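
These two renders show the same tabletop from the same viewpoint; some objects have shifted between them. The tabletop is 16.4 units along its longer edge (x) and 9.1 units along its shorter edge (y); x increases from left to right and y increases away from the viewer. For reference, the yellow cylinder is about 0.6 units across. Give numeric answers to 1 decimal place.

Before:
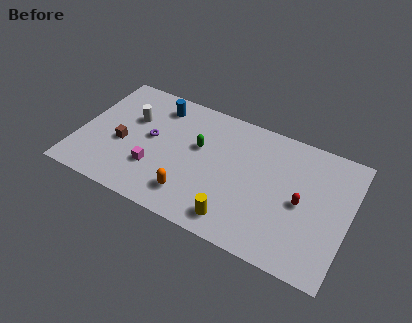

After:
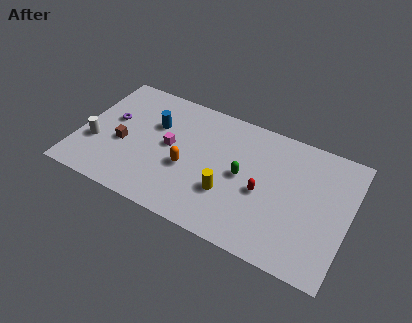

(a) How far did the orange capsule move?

1.9

From (7.2, 1.9) to (6.7, 3.7), the orange capsule covered √(0.5² + 1.8²) ≈ 1.9 units.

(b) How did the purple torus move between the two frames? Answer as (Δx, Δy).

(-2.5, 0.4)

From the two frames, the purple torus sits at roughly (4.3, 4.9) before and (1.8, 5.3) after.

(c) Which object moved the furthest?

the white cylinder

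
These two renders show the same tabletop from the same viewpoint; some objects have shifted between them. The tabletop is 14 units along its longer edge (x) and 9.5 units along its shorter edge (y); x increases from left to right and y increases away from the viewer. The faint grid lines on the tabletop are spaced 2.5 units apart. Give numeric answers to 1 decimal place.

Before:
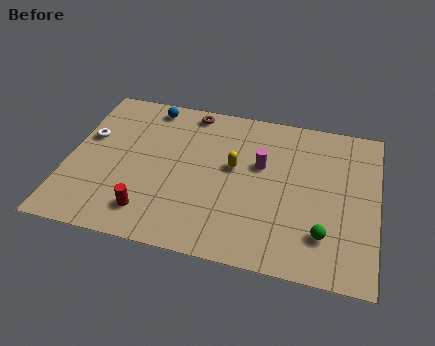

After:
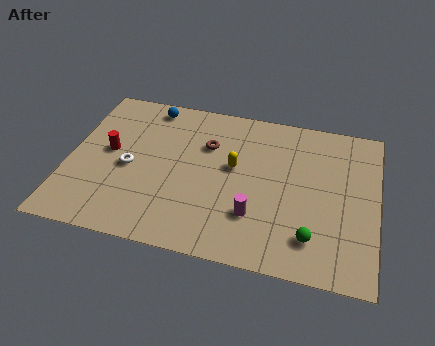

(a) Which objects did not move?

the yellow capsule and the blue sphere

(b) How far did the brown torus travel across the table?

2.2

The brown torus was near (5.3, 8.5) before and (6.2, 6.5) after, so it travelled √(0.9² + 2.0²) ≈ 2.2 units.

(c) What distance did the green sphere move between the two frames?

0.6

The green sphere was near (11.7, 2.3) before and (11.2, 2.0) after, so it travelled √(0.5² + 0.3²) ≈ 0.6 units.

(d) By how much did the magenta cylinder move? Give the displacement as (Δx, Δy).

(-0.1, -3.1)

The magenta cylinder started near (8.7, 5.8) and ended near (8.6, 2.7).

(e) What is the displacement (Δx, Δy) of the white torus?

(2.0, -1.5)

From the two frames, the white torus sits at roughly (0.8, 5.8) before and (2.8, 4.3) after.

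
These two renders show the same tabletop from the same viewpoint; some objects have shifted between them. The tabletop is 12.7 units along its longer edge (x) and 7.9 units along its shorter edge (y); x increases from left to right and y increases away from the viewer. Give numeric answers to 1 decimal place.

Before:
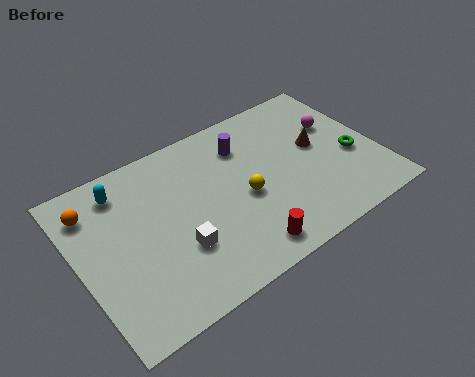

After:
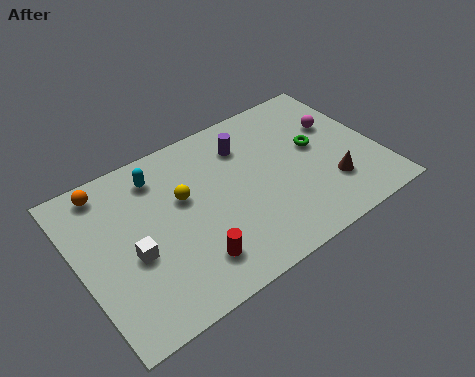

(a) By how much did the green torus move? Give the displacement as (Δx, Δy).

(-1.4, 1.2)

From the two frames, the green torus sits at roughly (11.6, 3.2) before and (10.2, 4.4) after.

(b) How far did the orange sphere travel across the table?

1.0

The orange sphere moved from about (0.9, 6.2) to (1.6, 6.9), a distance of √(0.7² + 0.7²) ≈ 1.0.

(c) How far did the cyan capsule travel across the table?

1.5

The cyan capsule moved from about (2.2, 6.5) to (3.7, 6.4), a distance of √(1.5² + 0.1²) ≈ 1.5.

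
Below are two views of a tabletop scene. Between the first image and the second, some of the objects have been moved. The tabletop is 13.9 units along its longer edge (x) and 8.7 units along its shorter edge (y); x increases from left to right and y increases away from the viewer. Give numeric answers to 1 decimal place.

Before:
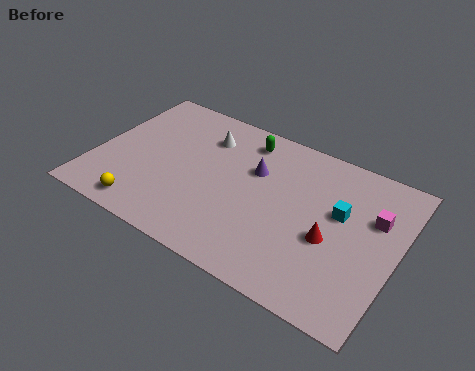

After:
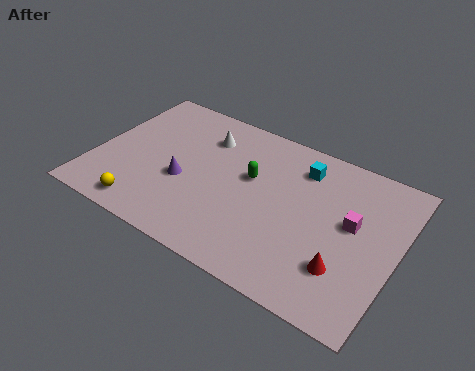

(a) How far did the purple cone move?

3.7

The purple cone was near (7.2, 5.7) before and (4.2, 3.5) after, so it travelled √(3.0² + 2.2²) ≈ 3.7 units.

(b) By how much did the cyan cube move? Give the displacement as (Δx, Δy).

(-2.0, 1.7)

The cyan cube started near (11.2, 5.2) and ended near (9.2, 6.9).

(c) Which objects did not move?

the white cone and the yellow sphere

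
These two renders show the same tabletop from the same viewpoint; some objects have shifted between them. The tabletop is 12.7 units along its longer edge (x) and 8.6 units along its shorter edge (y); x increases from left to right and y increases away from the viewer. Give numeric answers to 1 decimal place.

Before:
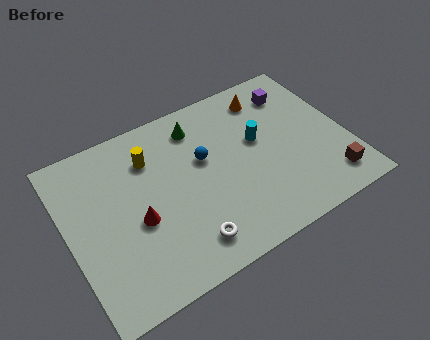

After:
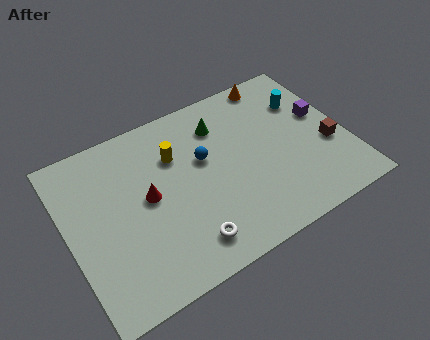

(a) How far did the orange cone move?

0.9

The orange cone moved from about (9.6, 7.1) to (10.1, 7.8), a distance of √(0.5² + 0.7²) ≈ 0.9.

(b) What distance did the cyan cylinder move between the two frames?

2.6

The cyan cylinder was near (8.8, 5.0) before and (11.2, 6.1) after, so it travelled √(2.4² + 1.1²) ≈ 2.6 units.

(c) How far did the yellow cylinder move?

1.2

The yellow cylinder moved from about (4.0, 6.4) to (5.1, 6.0), a distance of √(1.1² + 0.4²) ≈ 1.2.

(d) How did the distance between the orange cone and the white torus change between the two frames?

+0.9

The distance was about 7.3 in the first image and 8.2 in the second, so they moved 0.9 units further apart.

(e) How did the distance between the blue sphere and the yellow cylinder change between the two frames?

-1.2

The distance was about 2.6 in the first image and 1.4 in the second, so they moved 1.2 units closer together.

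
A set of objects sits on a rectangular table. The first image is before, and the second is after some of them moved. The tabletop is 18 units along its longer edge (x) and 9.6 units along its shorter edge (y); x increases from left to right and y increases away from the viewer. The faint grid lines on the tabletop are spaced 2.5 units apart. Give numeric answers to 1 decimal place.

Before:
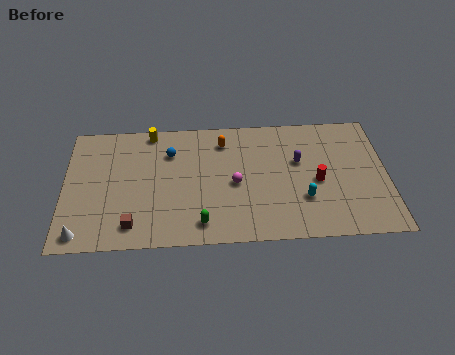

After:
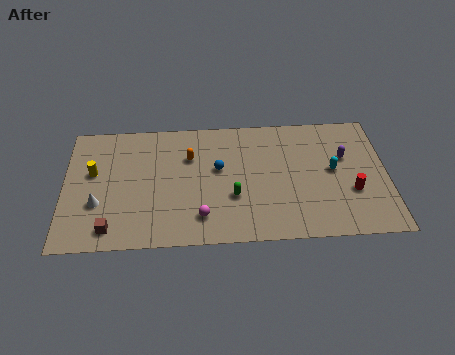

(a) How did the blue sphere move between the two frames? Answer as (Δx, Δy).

(2.7, -1.4)

From the two frames, the blue sphere sits at roughly (5.9, 7.0) before and (8.6, 5.6) after.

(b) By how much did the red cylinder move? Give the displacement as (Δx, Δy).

(1.9, -0.9)

The red cylinder was at about (14.1, 4.3) and moved to about (16.0, 3.4).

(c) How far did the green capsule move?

2.6

From (7.6, 1.5) to (9.4, 3.4), the green capsule covered √(1.8² + 1.9²) ≈ 2.6 units.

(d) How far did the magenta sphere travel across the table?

3.1

The magenta sphere was near (9.5, 4.4) before and (7.6, 2.0) after, so it travelled √(1.9² + 2.4²) ≈ 3.1 units.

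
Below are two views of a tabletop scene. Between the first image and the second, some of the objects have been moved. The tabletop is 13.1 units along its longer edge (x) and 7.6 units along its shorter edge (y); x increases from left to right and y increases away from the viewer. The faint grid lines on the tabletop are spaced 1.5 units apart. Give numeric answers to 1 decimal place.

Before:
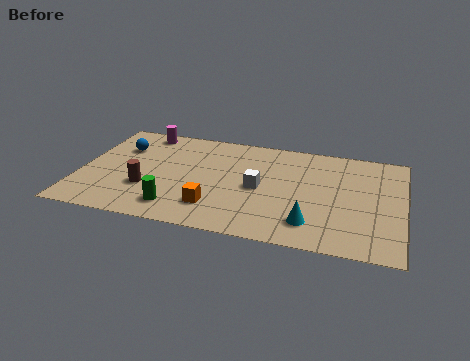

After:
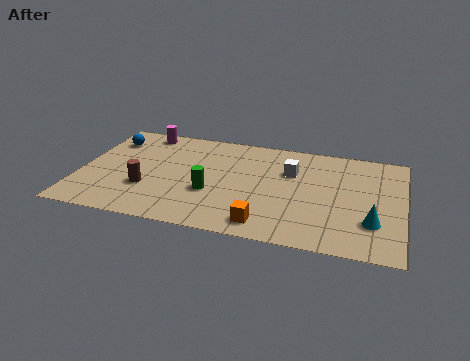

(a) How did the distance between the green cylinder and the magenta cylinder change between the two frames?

-0.6

Before: roughly 5.6 units apart; after: 5.0. That's 0.6 units closer together.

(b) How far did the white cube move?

1.9

The white cube moved from about (7.3, 3.6) to (8.5, 5.1), a distance of √(1.2² + 1.5²) ≈ 1.9.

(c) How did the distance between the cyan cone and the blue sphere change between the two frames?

+2.7

The distance was about 8.8 in the first image and 11.5 in the second, so they moved 2.7 units further apart.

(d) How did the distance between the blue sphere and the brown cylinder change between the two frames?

+0.7

Before: roughly 3.1 units apart; after: 3.8. That's 0.7 units further apart.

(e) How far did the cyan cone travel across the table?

2.5

The cyan cone was near (9.5, 1.6) before and (11.9, 2.2) after, so it travelled √(2.4² + 0.6²) ≈ 2.5 units.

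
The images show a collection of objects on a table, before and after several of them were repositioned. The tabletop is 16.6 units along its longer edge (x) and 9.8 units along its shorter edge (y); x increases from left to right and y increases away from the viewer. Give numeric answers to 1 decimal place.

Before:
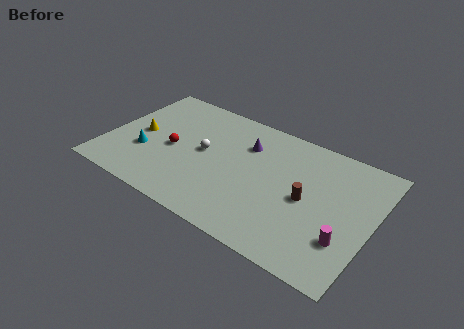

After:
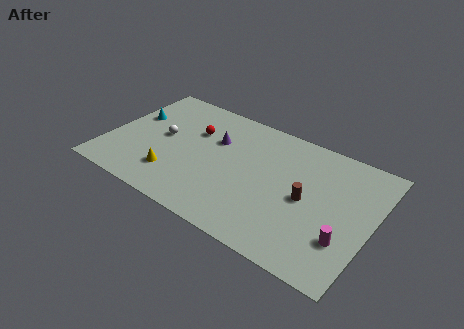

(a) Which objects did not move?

the brown cylinder and the magenta cylinder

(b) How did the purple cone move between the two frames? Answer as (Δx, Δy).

(-1.9, -0.6)

From the two frames, the purple cone sits at roughly (8.4, 7.1) before and (6.5, 6.5) after.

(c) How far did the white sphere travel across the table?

2.7

The white sphere was near (6.0, 5.2) before and (3.3, 5.2) after, so it travelled √(2.7² + 0.0²) ≈ 2.7 units.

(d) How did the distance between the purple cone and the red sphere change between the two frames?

-3.6

The distance was about 5.0 in the first image and 1.4 in the second, so they moved 3.6 units closer together.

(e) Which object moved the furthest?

the yellow cone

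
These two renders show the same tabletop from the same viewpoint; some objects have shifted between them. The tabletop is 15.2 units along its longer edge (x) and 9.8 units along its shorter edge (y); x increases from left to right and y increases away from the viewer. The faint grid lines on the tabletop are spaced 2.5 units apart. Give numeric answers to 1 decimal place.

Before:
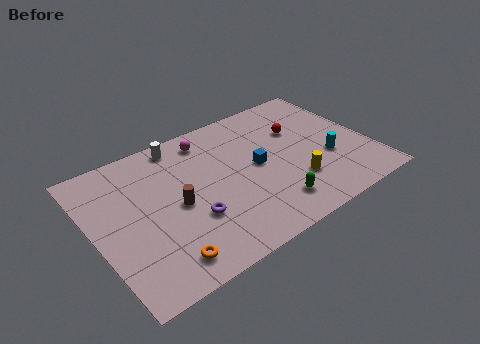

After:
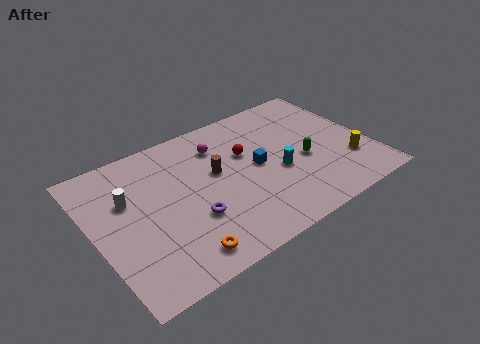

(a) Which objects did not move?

the purple torus and the blue cube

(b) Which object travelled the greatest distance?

the white cylinder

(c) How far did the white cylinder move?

4.1

From (5.3, 8.7) to (2.0, 6.3), the white cylinder covered √(3.3² + 2.4²) ≈ 4.1 units.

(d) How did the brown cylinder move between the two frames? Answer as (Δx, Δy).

(2.4, 1.1)

The brown cylinder was at about (4.4, 4.6) and moved to about (6.8, 5.7).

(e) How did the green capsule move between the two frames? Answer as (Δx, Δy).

(2.3, 2.2)

The green capsule started near (9.2, 1.9) and ended near (11.5, 4.1).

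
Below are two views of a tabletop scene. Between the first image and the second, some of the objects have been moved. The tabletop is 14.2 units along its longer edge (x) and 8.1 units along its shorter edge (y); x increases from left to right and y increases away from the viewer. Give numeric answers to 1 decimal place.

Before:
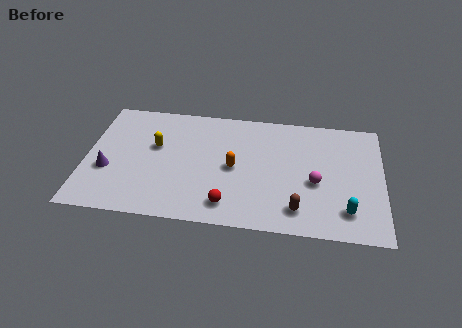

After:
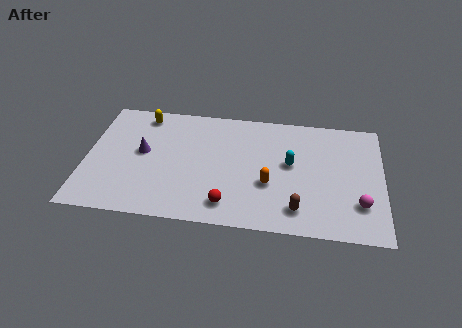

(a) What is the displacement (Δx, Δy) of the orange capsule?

(1.7, -0.9)

The orange capsule was at about (7.1, 3.9) and moved to about (8.8, 3.0).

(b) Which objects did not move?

the brown capsule and the red sphere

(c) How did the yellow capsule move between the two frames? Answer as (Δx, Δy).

(-0.7, 2.1)

The yellow capsule was at about (3.3, 4.9) and moved to about (2.6, 7.0).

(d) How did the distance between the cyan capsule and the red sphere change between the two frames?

-1.4

The distance was about 5.6 in the first image and 4.2 in the second, so they moved 1.4 units closer together.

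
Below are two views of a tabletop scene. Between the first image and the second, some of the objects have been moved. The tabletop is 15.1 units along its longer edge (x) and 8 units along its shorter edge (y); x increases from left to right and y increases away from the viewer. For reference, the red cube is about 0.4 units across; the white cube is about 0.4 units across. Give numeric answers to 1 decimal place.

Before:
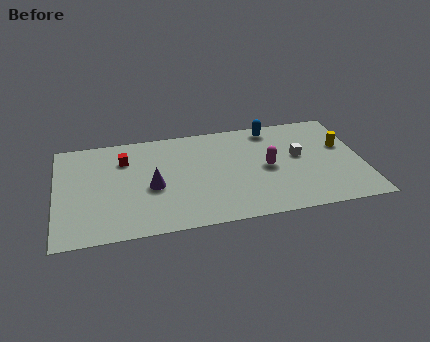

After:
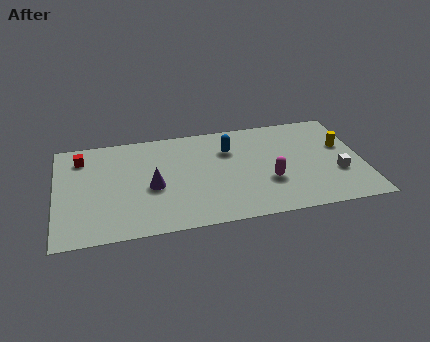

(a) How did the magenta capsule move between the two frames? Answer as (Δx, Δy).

(0.0, -1.1)

The magenta capsule was at about (10.4, 3.9) and moved to about (10.4, 2.8).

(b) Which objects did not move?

the yellow cylinder and the purple cone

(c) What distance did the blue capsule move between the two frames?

2.6

From (10.8, 7.0) to (8.6, 5.7), the blue capsule covered √(2.2² + 1.3²) ≈ 2.6 units.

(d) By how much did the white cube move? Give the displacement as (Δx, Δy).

(1.8, -1.7)

The white cube started near (12.0, 4.5) and ended near (13.8, 2.8).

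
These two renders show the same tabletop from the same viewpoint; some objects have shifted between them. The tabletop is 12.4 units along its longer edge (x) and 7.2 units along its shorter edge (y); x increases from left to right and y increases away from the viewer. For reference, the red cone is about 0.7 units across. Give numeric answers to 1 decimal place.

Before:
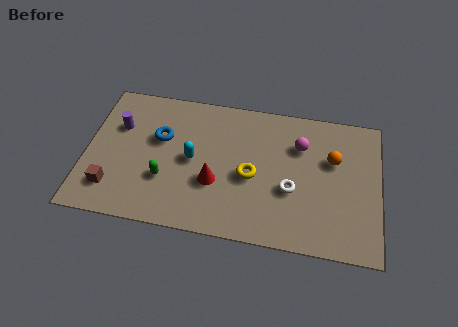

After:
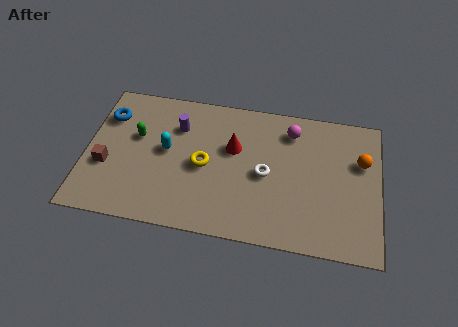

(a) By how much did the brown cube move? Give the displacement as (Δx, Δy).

(-0.3, 1.1)

The brown cube started near (1.2, 1.6) and ended near (0.9, 2.7).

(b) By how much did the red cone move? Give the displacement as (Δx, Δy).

(0.7, 1.9)

The red cone was at about (5.5, 2.6) and moved to about (6.2, 4.5).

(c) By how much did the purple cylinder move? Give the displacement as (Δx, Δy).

(2.5, 0.4)

The purple cylinder started near (1.3, 4.8) and ended near (3.8, 5.2).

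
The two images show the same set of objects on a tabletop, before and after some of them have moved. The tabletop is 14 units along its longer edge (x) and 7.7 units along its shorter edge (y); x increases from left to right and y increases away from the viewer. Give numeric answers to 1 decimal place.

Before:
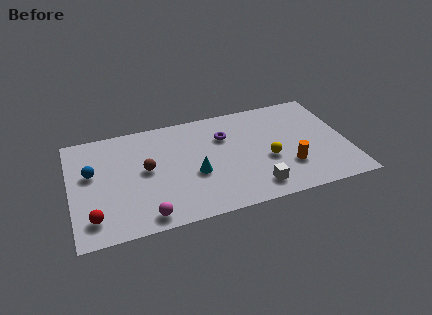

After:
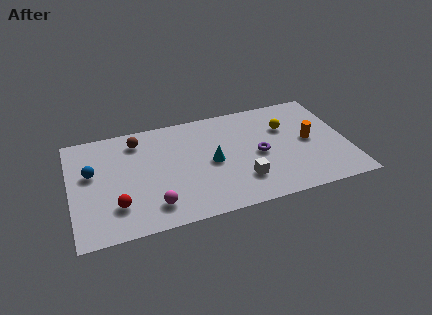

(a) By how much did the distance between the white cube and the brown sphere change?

+0.6

They were about 6.0 units apart before and 6.6 after — 0.6 units further apart.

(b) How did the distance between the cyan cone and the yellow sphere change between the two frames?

+0.5

Before: roughly 3.7 units apart; after: 4.2. That's 0.5 units further apart.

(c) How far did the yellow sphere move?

2.4

The yellow sphere moved from about (9.9, 3.1) to (11.0, 5.2), a distance of √(1.1² + 2.1²) ≈ 2.4.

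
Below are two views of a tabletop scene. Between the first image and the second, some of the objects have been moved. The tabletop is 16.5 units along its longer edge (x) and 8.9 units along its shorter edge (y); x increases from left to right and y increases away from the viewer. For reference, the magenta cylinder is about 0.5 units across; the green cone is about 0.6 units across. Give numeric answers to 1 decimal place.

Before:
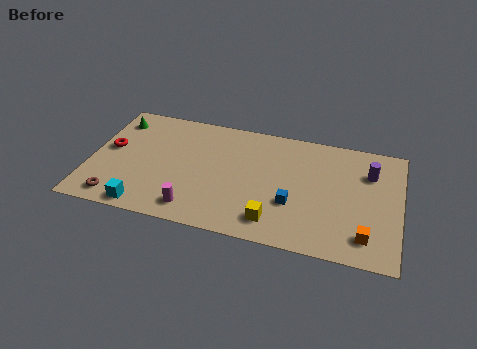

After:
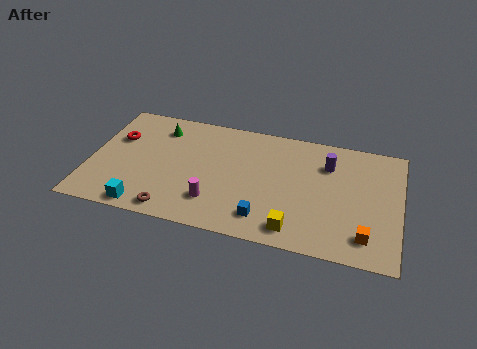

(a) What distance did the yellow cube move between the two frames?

1.1

From (10.0, 1.6) to (11.1, 1.3), the yellow cube covered √(1.1² + 0.3²) ≈ 1.1 units.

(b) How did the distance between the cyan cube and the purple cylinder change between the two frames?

-1.9

Before: roughly 12.8 units apart; after: 10.9. That's 1.9 units closer together.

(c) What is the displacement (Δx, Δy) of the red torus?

(0.3, 0.9)

The red torus started near (1.0, 4.9) and ended near (1.3, 5.8).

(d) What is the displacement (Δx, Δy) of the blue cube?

(-1.4, -1.4)

From the two frames, the blue cube sits at roughly (10.9, 3.1) before and (9.5, 1.7) after.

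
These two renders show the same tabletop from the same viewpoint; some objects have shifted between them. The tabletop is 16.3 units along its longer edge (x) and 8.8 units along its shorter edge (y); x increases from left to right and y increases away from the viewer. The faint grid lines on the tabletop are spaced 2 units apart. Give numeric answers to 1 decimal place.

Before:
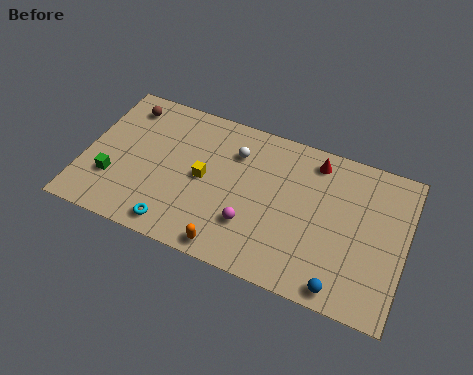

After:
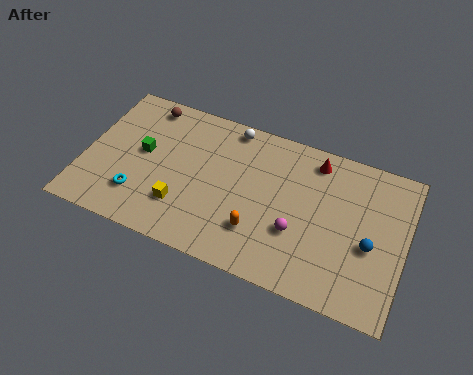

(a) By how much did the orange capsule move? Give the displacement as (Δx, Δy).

(1.3, 1.5)

The orange capsule started near (7.8, 0.9) and ended near (9.1, 2.4).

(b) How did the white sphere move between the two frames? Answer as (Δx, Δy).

(-0.4, 1.4)

From the two frames, the white sphere sits at roughly (7.5, 6.5) before and (7.1, 7.9) after.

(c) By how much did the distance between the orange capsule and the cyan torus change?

+3.3

Before: roughly 2.8 units apart; after: 6.1. That's 3.3 units further apart.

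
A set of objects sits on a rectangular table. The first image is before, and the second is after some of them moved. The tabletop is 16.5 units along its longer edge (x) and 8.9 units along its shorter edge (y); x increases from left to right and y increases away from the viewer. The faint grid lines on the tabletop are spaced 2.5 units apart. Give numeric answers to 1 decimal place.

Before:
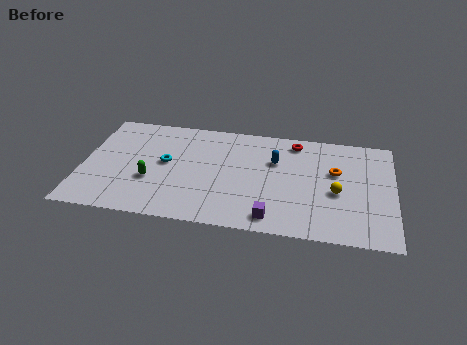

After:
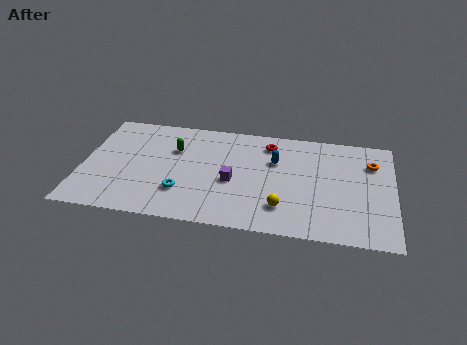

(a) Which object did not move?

the blue capsule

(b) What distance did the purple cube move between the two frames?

3.4

From (10.2, 1.2) to (8.0, 3.8), the purple cube covered √(2.2² + 2.6²) ≈ 3.4 units.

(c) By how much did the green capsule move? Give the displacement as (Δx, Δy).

(1.1, 2.8)

From the two frames, the green capsule sits at roughly (3.7, 3.2) before and (4.8, 6.0) after.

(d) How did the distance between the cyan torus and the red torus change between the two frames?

-0.9

They were about 7.4 units apart before and 6.5 after — 0.9 units closer together.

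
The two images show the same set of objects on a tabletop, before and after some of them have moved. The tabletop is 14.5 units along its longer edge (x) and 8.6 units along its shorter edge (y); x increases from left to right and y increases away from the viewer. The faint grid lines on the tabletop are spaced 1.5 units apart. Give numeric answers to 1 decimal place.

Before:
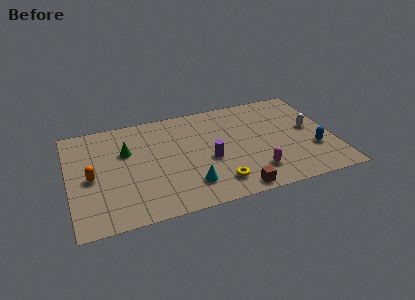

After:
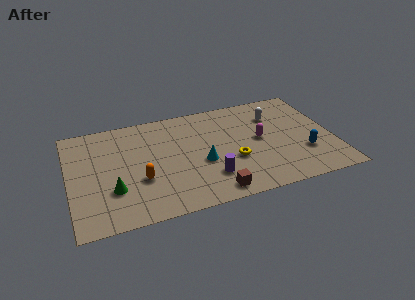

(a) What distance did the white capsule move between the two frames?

2.5

From (13.3, 4.6) to (11.5, 6.3), the white capsule covered √(1.8² + 1.7²) ≈ 2.5 units.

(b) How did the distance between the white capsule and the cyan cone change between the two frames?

-2.3

The distance was about 7.4 in the first image and 5.1 in the second, so they moved 2.3 units closer together.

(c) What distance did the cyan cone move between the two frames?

1.8

The cyan cone moved from about (6.4, 1.9) to (7.2, 3.5), a distance of √(0.8² + 1.6²) ≈ 1.8.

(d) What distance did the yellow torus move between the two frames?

1.9

From (7.9, 1.6) to (8.9, 3.2), the yellow torus covered √(1.0² + 1.6²) ≈ 1.9 units.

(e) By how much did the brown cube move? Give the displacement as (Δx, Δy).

(-1.2, 0.2)

From the two frames, the brown cube sits at roughly (8.8, 0.8) before and (7.6, 1.0) after.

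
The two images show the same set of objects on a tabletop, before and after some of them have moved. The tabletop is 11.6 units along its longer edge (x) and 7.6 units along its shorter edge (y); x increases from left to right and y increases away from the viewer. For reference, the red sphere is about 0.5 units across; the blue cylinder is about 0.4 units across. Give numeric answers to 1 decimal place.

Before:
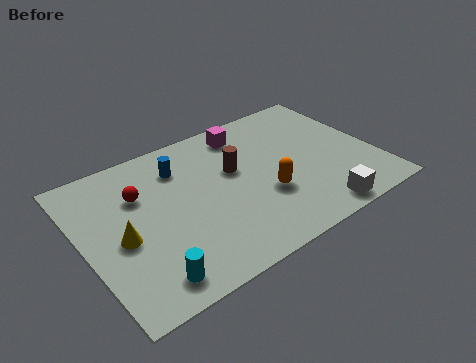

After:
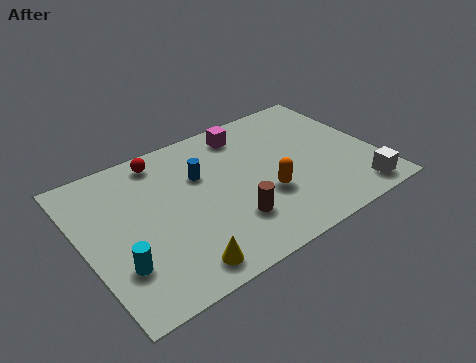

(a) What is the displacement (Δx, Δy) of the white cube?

(1.7, 0.2)

From the two frames, the white cube sits at roughly (8.7, 0.8) before and (10.4, 1.0) after.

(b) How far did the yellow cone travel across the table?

3.0

The yellow cone was near (1.4, 3.4) before and (3.2, 1.0) after, so it travelled √(1.8² + 2.4²) ≈ 3.0 units.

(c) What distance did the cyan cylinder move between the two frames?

1.4

From (2.0, 1.1) to (1.1, 2.2), the cyan cylinder covered √(0.9² + 1.1²) ≈ 1.4 units.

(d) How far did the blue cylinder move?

1.1

The blue cylinder was near (4.1, 5.8) before and (4.8, 5.0) after, so it travelled √(0.7² + 0.8²) ≈ 1.1 units.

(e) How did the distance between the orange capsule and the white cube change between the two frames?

+1.3

They were about 2.5 units apart before and 3.8 after — 1.3 units further apart.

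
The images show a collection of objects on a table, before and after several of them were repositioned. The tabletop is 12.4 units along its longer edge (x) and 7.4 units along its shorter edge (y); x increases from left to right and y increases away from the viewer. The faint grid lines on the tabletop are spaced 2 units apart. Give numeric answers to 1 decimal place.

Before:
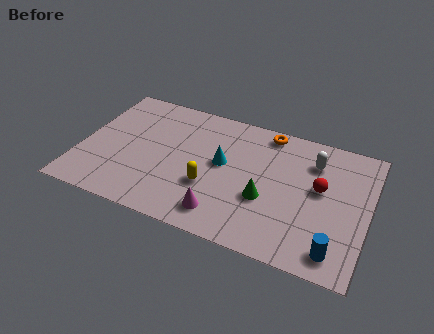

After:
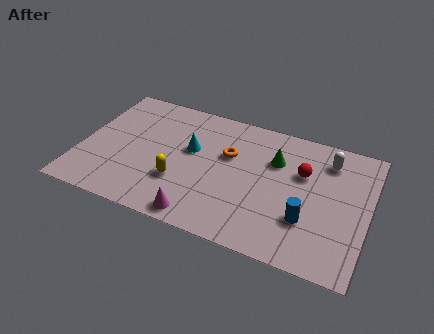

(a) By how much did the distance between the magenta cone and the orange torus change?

-1.5

Before: roughly 5.5 units apart; after: 4.0. That's 1.5 units closer together.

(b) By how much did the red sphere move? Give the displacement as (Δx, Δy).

(-0.8, 0.6)

The red sphere started near (10.3, 4.2) and ended near (9.5, 4.8).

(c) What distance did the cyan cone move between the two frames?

1.4

The cyan cone was near (6.1, 4.1) before and (4.7, 4.4) after, so it travelled √(1.4² + 0.3²) ≈ 1.4 units.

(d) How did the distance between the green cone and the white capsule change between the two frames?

-1.0

The distance was about 3.3 in the first image and 2.3 in the second, so they moved 1.0 units closer together.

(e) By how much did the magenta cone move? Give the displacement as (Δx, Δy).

(-0.9, -0.5)

From the two frames, the magenta cone sits at roughly (6.4, 1.3) before and (5.5, 0.8) after.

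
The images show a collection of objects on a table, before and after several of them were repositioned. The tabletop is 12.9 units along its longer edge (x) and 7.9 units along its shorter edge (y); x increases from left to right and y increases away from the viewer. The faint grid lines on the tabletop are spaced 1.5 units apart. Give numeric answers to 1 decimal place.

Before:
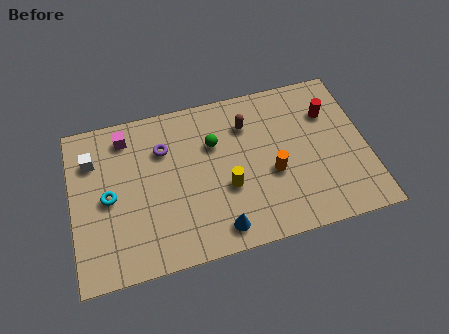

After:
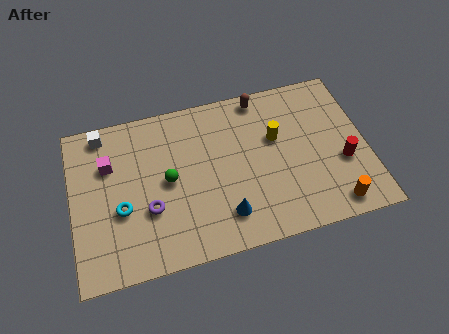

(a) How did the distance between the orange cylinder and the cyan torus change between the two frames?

+2.2

The distance was about 7.1 in the first image and 9.3 in the second, so they moved 2.2 units further apart.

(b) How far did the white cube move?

1.3

The white cube moved from about (1.0, 5.8) to (1.5, 7.0), a distance of √(0.5² + 1.2²) ≈ 1.3.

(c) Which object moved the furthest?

the orange cylinder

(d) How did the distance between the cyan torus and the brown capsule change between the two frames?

+1.0

The distance was about 6.5 in the first image and 7.5 in the second, so they moved 1.0 units further apart.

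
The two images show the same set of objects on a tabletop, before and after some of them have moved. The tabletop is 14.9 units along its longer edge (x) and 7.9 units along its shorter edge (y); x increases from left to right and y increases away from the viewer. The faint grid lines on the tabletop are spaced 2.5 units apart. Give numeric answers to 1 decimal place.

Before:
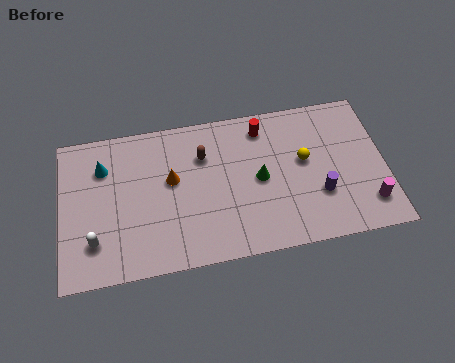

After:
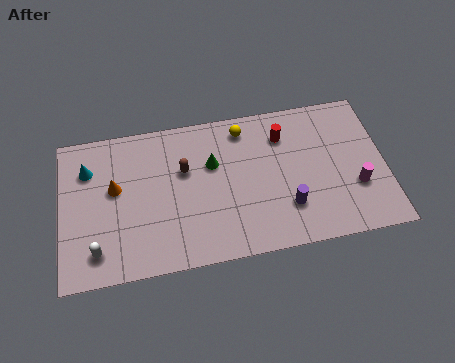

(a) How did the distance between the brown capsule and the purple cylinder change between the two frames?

-0.6

Before: roughly 6.0 units apart; after: 5.4. That's 0.6 units closer together.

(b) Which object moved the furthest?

the yellow sphere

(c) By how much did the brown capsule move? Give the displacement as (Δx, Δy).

(-0.9, -0.6)

The brown capsule started near (6.6, 5.6) and ended near (5.7, 5.0).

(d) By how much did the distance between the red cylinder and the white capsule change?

+0.7

The distance was about 9.1 in the first image and 9.8 in the second, so they moved 0.7 units further apart.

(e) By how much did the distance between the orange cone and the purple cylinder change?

+1.2

Before: roughly 7.0 units apart; after: 8.2. That's 1.2 units further apart.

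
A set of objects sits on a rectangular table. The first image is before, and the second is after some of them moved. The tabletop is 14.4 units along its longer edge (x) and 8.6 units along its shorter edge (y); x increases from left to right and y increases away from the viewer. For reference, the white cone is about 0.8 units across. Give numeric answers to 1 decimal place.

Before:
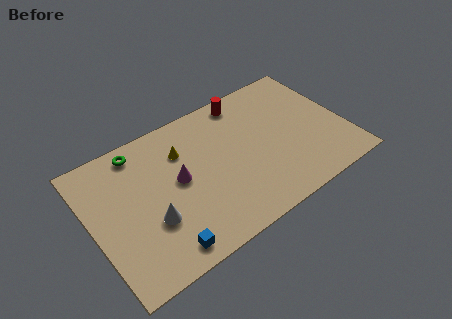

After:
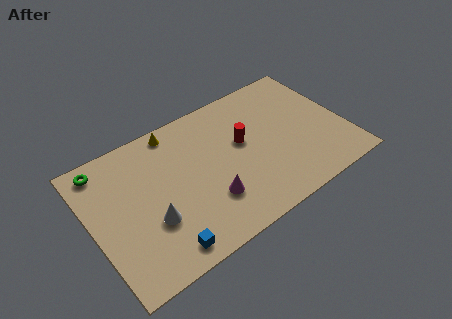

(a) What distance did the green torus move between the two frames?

2.0

The green torus moved from about (3.1, 7.5) to (1.1, 7.5), a distance of √(2.0² + 0.0²) ≈ 2.0.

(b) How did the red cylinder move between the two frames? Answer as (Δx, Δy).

(-0.6, -2.6)

The red cylinder was at about (9.3, 7.6) and moved to about (8.7, 5.0).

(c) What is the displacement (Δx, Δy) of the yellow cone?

(-0.2, 1.5)

The yellow cone was at about (5.4, 6.2) and moved to about (5.2, 7.7).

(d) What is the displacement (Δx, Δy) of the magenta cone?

(1.4, -2.1)

The magenta cone was at about (4.9, 4.6) and moved to about (6.3, 2.5).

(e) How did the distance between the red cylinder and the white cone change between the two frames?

-1.8

They were about 7.7 units apart before and 5.9 after — 1.8 units closer together.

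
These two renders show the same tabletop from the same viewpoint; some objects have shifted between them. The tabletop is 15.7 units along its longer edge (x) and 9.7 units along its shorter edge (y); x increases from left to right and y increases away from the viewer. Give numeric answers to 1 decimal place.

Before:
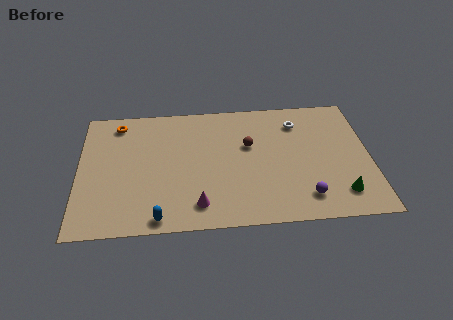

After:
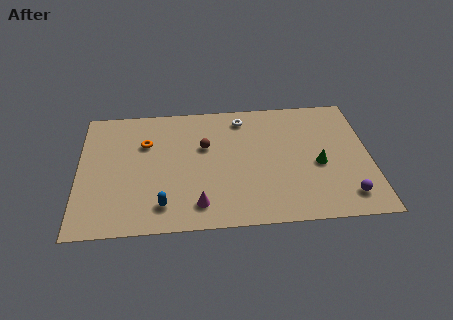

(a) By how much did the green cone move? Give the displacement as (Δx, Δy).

(-1.1, 2.3)

The green cone was at about (14.0, 1.9) and moved to about (12.9, 4.2).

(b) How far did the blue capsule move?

0.9

The blue capsule moved from about (4.3, 0.9) to (4.5, 1.8), a distance of √(0.2² + 0.9²) ≈ 0.9.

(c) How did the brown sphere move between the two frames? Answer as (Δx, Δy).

(-2.4, 0.1)

The brown sphere started near (9.2, 6.0) and ended near (6.8, 6.1).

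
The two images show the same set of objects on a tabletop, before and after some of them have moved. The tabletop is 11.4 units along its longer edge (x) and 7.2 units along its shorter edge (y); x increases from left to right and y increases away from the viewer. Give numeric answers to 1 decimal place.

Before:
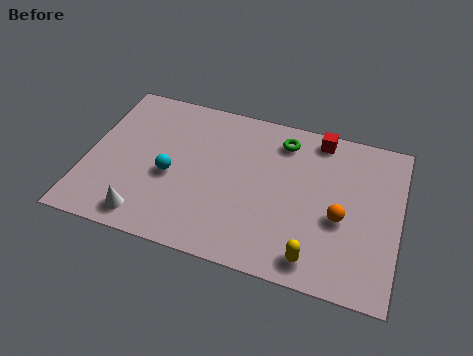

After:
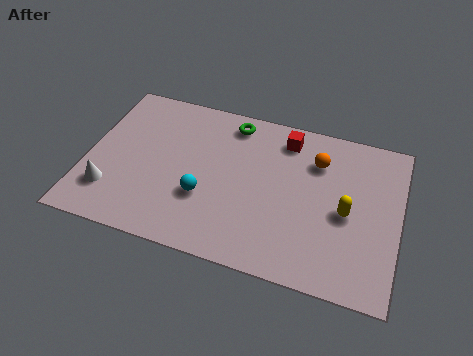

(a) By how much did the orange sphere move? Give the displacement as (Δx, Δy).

(-1.0, 2.3)

From the two frames, the orange sphere sits at roughly (9.3, 3.0) before and (8.3, 5.3) after.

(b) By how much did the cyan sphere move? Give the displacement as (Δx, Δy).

(1.3, -0.6)

From the two frames, the cyan sphere sits at roughly (3.1, 3.1) before and (4.4, 2.5) after.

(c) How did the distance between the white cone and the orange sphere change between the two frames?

+0.9

The distance was about 7.2 in the first image and 8.1 in the second, so they moved 0.9 units further apart.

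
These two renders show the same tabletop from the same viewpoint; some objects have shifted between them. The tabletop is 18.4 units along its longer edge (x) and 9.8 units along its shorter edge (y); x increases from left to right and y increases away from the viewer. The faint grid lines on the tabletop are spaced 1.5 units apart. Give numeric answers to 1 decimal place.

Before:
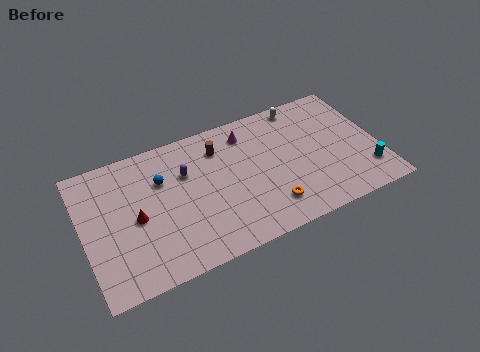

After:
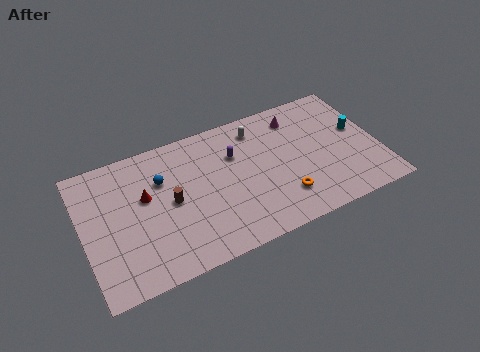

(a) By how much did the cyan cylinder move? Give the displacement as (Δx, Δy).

(-0.1, 3.3)

The cyan cylinder was at about (17.4, 2.3) and moved to about (17.3, 5.6).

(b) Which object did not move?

the blue sphere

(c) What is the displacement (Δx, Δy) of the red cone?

(0.7, 1.3)

The red cone started near (3.2, 4.6) and ended near (3.9, 5.9).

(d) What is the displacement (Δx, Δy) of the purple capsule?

(3.1, 0.1)

The purple capsule started near (6.5, 6.6) and ended near (9.6, 6.7).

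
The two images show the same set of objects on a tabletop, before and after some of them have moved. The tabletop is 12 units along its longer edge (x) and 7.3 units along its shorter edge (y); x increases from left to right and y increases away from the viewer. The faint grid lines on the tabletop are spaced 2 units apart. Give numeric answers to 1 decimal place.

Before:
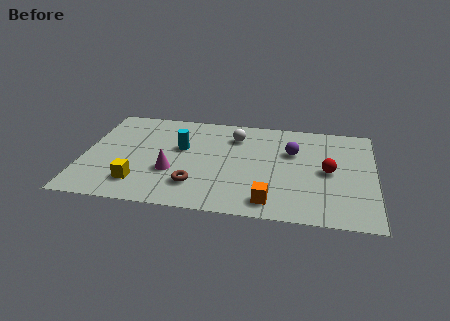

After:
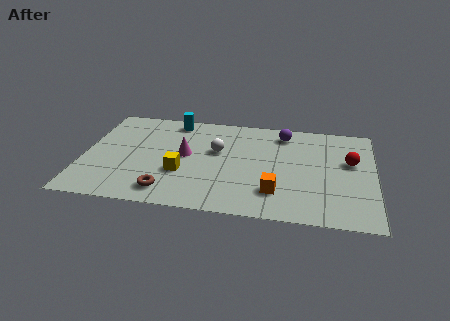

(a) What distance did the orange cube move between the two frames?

0.7

From (7.8, 1.1) to (8.0, 1.8), the orange cube covered √(0.2² + 0.7²) ≈ 0.7 units.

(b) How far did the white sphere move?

1.4

From (6.2, 5.6) to (5.5, 4.4), the white sphere covered √(0.7² + 1.2²) ≈ 1.4 units.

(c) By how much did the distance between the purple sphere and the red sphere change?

+1.4

Before: roughly 1.9 units apart; after: 3.3. That's 1.4 units further apart.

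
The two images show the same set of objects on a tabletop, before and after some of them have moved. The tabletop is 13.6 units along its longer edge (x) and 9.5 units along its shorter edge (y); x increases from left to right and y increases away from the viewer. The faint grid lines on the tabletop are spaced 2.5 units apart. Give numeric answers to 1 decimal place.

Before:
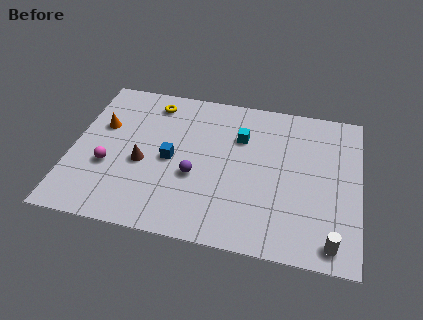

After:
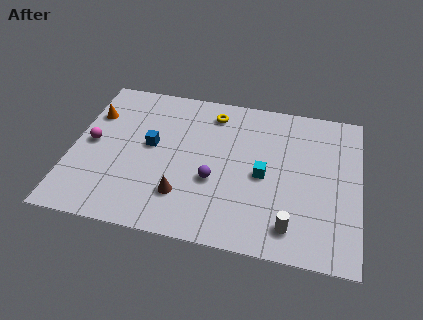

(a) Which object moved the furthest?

the yellow torus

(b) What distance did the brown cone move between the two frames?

2.6

The brown cone was near (3.4, 4.0) before and (5.4, 2.4) after, so it travelled √(2.0² + 1.6²) ≈ 2.6 units.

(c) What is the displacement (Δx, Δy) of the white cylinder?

(-1.9, 0.5)

The white cylinder started near (12.4, 1.1) and ended near (10.5, 1.6).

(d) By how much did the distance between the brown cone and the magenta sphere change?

+3.4

The distance was about 1.7 in the first image and 5.1 in the second, so they moved 3.4 units further apart.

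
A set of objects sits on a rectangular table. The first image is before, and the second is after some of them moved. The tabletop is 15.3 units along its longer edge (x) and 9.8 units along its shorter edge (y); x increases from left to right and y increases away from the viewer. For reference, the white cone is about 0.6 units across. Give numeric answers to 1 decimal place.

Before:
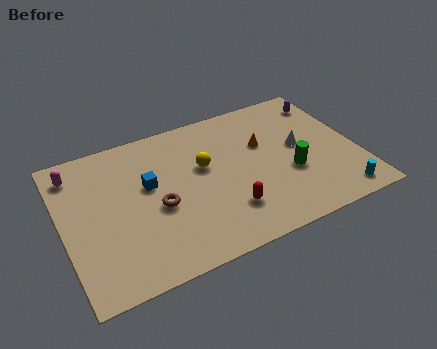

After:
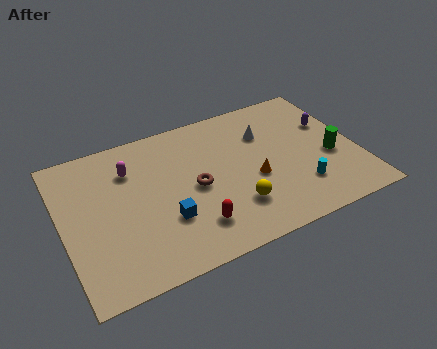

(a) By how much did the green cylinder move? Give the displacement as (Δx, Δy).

(2.2, 0.3)

The green cylinder started near (11.7, 3.7) and ended near (13.9, 4.0).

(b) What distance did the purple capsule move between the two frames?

1.7

The purple capsule was near (14.3, 8.0) before and (14.2, 6.3) after, so it travelled √(0.1² + 1.7²) ≈ 1.7 units.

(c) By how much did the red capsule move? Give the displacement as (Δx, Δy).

(-1.8, -0.3)

From the two frames, the red capsule sits at roughly (8.2, 2.5) before and (6.4, 2.2) after.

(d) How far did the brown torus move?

2.1

The brown torus moved from about (4.8, 4.2) to (6.8, 4.7), a distance of √(2.0² + 0.5²) ≈ 2.1.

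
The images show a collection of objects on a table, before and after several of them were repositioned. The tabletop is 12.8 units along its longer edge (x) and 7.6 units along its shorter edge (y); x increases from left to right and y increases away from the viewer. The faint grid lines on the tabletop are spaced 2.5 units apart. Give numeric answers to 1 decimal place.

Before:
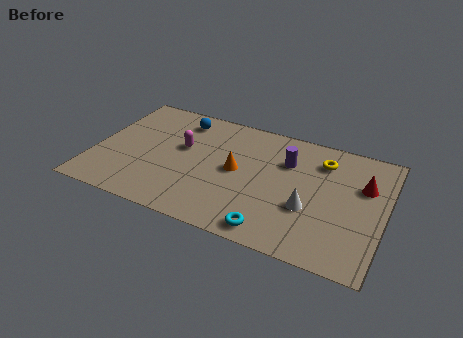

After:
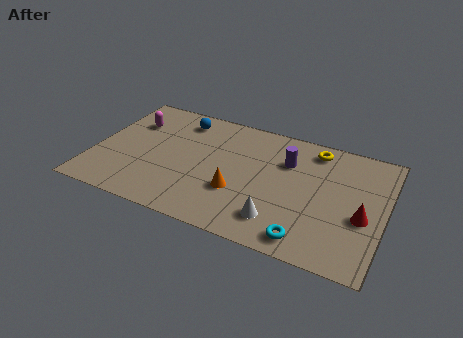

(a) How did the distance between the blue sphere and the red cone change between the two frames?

+0.6

The distance was about 8.4 in the first image and 9.0 in the second, so they moved 0.6 units further apart.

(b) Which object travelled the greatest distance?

the magenta capsule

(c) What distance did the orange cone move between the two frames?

1.3

The orange cone moved from about (6.3, 3.9) to (6.5, 2.6), a distance of √(0.2² + 1.3²) ≈ 1.3.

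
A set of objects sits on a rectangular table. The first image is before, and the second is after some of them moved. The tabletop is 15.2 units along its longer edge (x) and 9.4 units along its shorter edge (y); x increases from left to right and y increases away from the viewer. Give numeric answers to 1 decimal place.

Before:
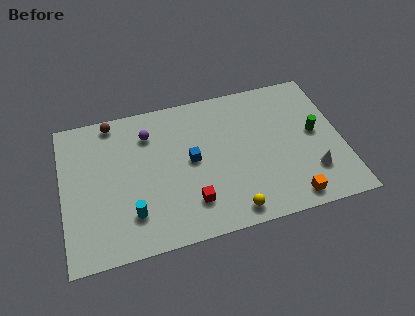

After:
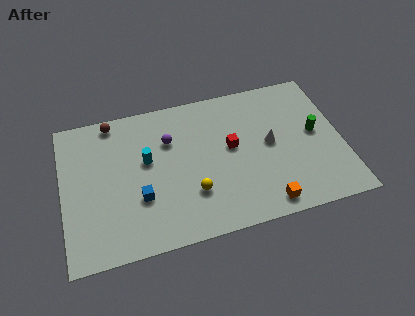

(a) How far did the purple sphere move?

1.3

From (4.8, 7.2) to (5.9, 6.5), the purple sphere covered √(1.1² + 0.7²) ≈ 1.3 units.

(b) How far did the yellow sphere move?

2.6

The yellow sphere moved from about (8.9, 1.1) to (6.9, 2.8), a distance of √(2.0² + 1.7²) ≈ 2.6.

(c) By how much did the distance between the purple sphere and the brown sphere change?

+1.3

They were about 2.3 units apart before and 3.6 after — 1.3 units further apart.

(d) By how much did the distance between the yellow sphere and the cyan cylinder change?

-1.9

The distance was about 5.4 in the first image and 3.5 in the second, so they moved 1.9 units closer together.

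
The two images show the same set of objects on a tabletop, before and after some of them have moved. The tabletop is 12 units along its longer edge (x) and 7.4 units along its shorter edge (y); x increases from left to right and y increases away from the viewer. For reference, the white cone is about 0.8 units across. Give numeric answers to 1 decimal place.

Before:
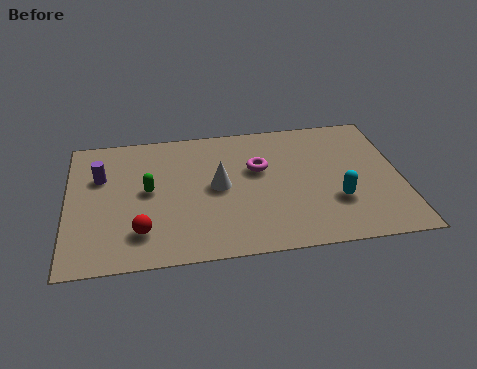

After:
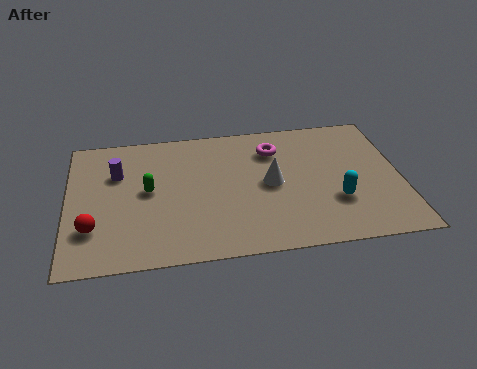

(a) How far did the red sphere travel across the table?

1.7

The red sphere was near (2.6, 1.7) before and (0.9, 2.1) after, so it travelled √(1.7² + 0.4²) ≈ 1.7 units.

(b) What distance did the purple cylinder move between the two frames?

0.6

The purple cylinder moved from about (1.2, 4.9) to (1.8, 5.0), a distance of √(0.6² + 0.1²) ≈ 0.6.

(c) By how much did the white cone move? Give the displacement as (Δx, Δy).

(1.9, -0.1)

The white cone started near (5.4, 3.8) and ended near (7.3, 3.7).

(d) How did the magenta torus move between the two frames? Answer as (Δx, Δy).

(0.6, 1.0)

From the two frames, the magenta torus sits at roughly (6.9, 4.6) before and (7.5, 5.6) after.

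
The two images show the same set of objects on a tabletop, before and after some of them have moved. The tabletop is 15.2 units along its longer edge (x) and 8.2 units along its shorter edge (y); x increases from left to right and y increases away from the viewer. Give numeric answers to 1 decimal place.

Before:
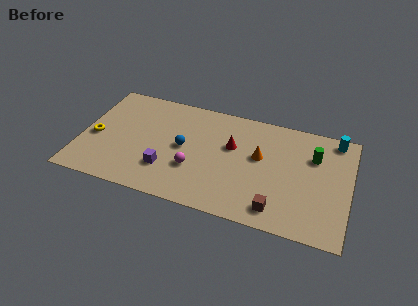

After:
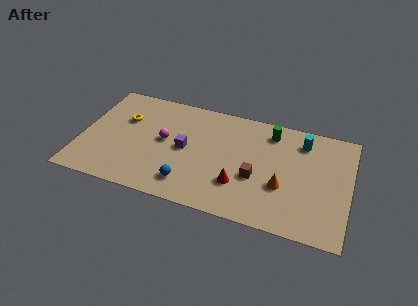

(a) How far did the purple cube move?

2.0

The purple cube moved from about (5.0, 2.3) to (5.9, 4.1), a distance of √(0.9² + 1.8²) ≈ 2.0.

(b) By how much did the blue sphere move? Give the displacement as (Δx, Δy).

(0.5, -2.6)

From the two frames, the blue sphere sits at roughly (5.8, 4.2) before and (6.3, 1.6) after.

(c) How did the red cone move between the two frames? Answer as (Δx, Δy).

(0.6, -2.7)

From the two frames, the red cone sits at roughly (8.5, 5.1) before and (9.1, 2.4) after.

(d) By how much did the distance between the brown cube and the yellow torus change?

-2.7

They were about 10.7 units apart before and 8.0 after — 2.7 units closer together.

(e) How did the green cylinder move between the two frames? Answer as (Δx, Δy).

(-2.5, 1.1)

The green cylinder started near (13.1, 5.7) and ended near (10.6, 6.8).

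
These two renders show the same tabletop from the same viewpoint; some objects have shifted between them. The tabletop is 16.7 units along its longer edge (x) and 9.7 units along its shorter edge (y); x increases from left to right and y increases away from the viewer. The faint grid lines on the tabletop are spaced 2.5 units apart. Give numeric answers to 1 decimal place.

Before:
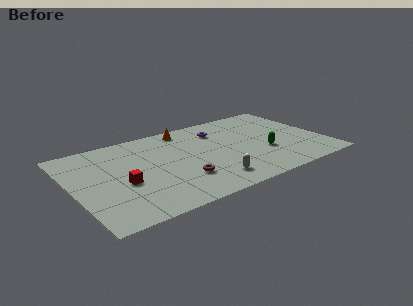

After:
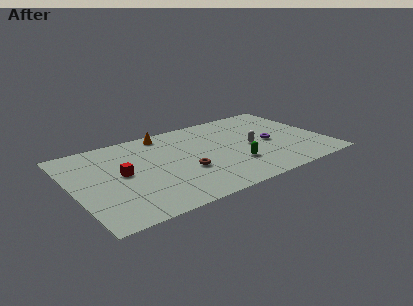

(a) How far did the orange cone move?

1.4

The orange cone moved from about (8.0, 8.5) to (6.6, 8.6), a distance of √(1.4² + 0.1²) ≈ 1.4.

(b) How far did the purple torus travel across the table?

4.2

The purple torus was near (10.1, 7.4) before and (13.1, 4.5) after, so it travelled √(3.0² + 2.9²) ≈ 4.2 units.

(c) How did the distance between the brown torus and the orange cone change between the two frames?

-0.8

Before: roughly 5.8 units apart; after: 5.0. That's 0.8 units closer together.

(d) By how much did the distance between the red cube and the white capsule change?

+2.7

Before: roughly 5.9 units apart; after: 8.6. That's 2.7 units further apart.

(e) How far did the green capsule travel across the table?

2.3

From (12.6, 3.5) to (10.4, 2.9), the green capsule covered √(2.2² + 0.6²) ≈ 2.3 units.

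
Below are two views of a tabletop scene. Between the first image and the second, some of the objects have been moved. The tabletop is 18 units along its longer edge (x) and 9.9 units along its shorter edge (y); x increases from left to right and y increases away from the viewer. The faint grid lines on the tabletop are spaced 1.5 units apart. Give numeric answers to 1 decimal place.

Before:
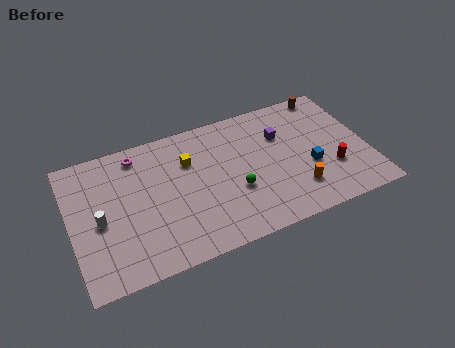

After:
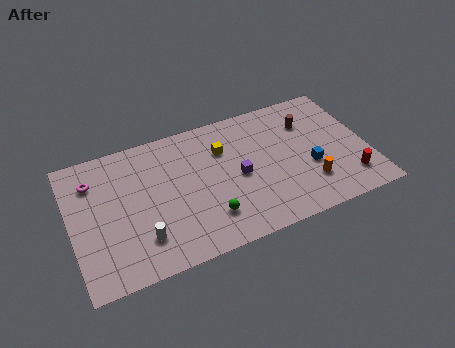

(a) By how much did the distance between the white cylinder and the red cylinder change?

-1.5

They were about 14.1 units apart before and 12.6 after — 1.5 units closer together.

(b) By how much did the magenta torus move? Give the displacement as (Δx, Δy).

(-2.8, -1.0)

From the two frames, the magenta torus sits at roughly (4.3, 8.5) before and (1.5, 7.5) after.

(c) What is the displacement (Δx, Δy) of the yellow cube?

(2.1, 0.1)

The yellow cube was at about (7.3, 6.9) and moved to about (9.4, 7.0).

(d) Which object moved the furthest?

the purple cube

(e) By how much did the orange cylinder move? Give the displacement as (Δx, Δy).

(0.8, 0.2)

The orange cylinder started near (13.4, 2.4) and ended near (14.2, 2.6).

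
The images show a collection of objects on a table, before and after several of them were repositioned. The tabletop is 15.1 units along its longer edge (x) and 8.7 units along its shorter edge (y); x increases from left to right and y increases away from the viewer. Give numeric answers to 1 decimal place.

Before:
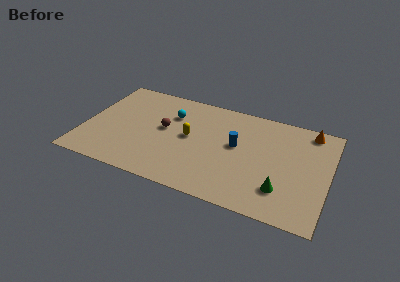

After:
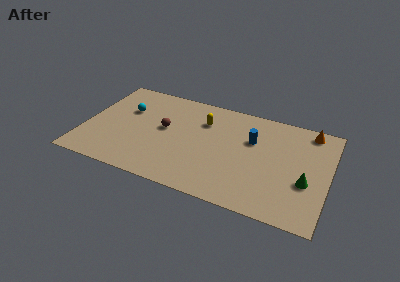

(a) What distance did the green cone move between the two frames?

1.8

The green cone moved from about (12.4, 2.2) to (13.8, 3.3), a distance of √(1.4² + 1.1²) ≈ 1.8.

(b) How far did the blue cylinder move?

1.2

The blue cylinder was near (9.4, 4.9) before and (10.3, 5.7) after, so it travelled √(0.9² + 0.8²) ≈ 1.2 units.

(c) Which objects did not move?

the brown sphere and the orange cone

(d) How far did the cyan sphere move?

2.8

From (5.2, 6.2) to (2.4, 5.7), the cyan sphere covered √(2.8² + 0.5²) ≈ 2.8 units.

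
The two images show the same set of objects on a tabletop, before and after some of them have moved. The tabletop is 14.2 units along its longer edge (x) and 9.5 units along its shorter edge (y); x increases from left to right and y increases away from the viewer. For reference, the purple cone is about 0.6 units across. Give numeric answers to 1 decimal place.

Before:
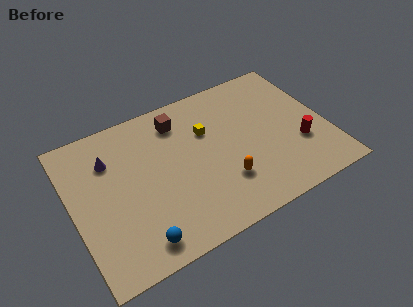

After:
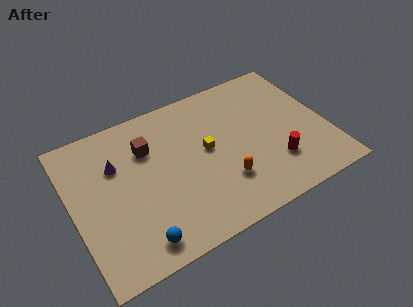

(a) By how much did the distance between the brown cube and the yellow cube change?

+1.5

The distance was about 2.0 in the first image and 3.5 in the second, so they moved 1.5 units further apart.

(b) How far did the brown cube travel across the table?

2.1

From (6.3, 7.7) to (4.4, 6.7), the brown cube covered √(1.9² + 1.0²) ≈ 2.1 units.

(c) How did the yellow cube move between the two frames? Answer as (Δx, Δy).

(-0.2, -1.2)

From the two frames, the yellow cube sits at roughly (7.7, 6.3) before and (7.5, 5.1) after.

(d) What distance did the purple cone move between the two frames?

0.6

The purple cone moved from about (2.3, 6.9) to (2.6, 6.4), a distance of √(0.3² + 0.5²) ≈ 0.6.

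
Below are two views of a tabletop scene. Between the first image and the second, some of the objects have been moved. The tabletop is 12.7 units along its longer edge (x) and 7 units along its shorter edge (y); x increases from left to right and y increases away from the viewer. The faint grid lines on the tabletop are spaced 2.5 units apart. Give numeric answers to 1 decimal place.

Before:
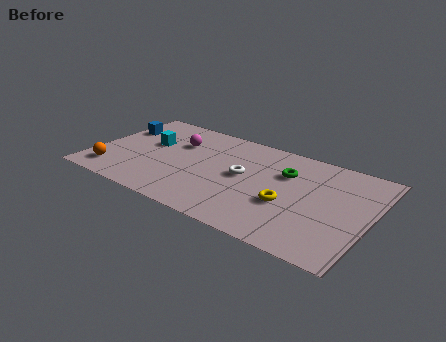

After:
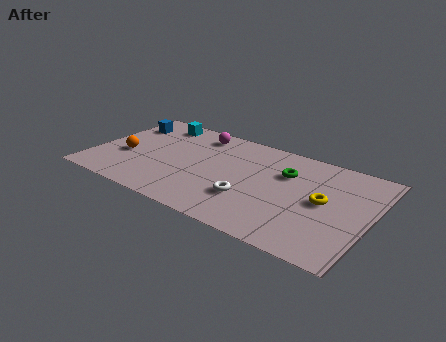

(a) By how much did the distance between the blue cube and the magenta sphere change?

+0.7

The distance was about 2.8 in the first image and 3.5 in the second, so they moved 0.7 units further apart.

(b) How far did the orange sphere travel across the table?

1.6

The orange sphere moved from about (1.1, 1.3) to (1.5, 2.8), a distance of √(0.4² + 1.5²) ≈ 1.6.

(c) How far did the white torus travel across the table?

1.6

From (6.9, 3.7) to (7.4, 2.2), the white torus covered √(0.5² + 1.5²) ≈ 1.6 units.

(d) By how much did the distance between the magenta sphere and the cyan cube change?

+0.7

They were about 1.3 units apart before and 2.0 after — 0.7 units further apart.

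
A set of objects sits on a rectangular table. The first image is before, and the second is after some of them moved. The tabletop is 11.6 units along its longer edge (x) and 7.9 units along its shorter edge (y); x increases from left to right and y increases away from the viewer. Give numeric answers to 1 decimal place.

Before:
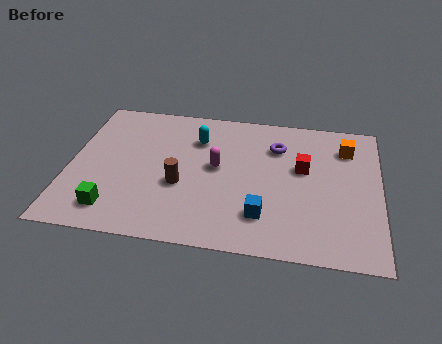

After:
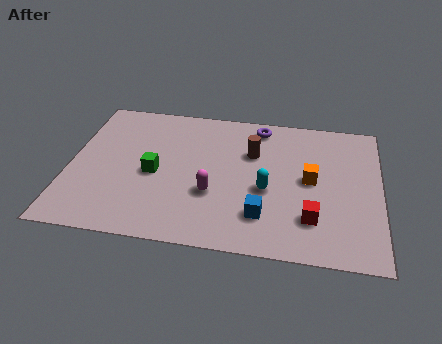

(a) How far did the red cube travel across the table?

2.7

The red cube moved from about (8.7, 4.7) to (9.1, 2.0), a distance of √(0.4² + 2.7²) ≈ 2.7.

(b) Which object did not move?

the blue cube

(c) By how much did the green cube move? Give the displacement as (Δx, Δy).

(1.4, 2.2)

The green cube was at about (1.8, 1.4) and moved to about (3.2, 3.6).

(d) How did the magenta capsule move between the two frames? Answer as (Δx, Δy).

(-0.1, -1.5)

The magenta capsule was at about (5.5, 4.3) and moved to about (5.4, 2.8).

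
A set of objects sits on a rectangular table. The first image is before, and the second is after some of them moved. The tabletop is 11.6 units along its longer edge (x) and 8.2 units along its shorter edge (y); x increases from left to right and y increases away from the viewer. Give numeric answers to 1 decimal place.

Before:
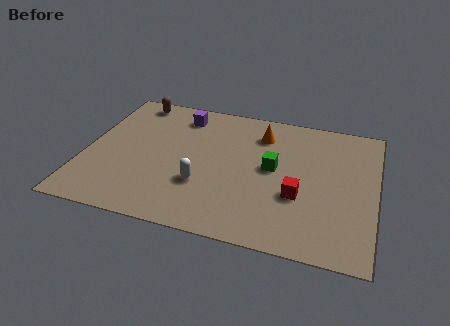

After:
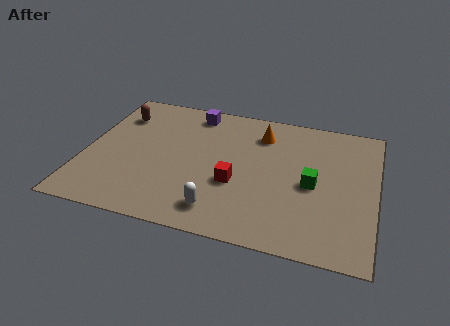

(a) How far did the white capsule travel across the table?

1.5

The white capsule moved from about (4.8, 2.7) to (5.6, 1.4), a distance of √(0.8² + 1.3²) ≈ 1.5.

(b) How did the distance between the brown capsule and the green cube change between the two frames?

+1.8

They were about 6.6 units apart before and 8.4 after — 1.8 units further apart.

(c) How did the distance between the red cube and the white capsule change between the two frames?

-2.0

The distance was about 3.8 in the first image and 1.8 in the second, so they moved 2.0 units closer together.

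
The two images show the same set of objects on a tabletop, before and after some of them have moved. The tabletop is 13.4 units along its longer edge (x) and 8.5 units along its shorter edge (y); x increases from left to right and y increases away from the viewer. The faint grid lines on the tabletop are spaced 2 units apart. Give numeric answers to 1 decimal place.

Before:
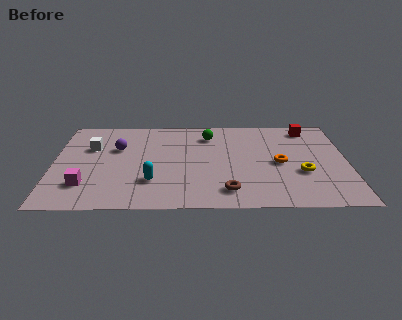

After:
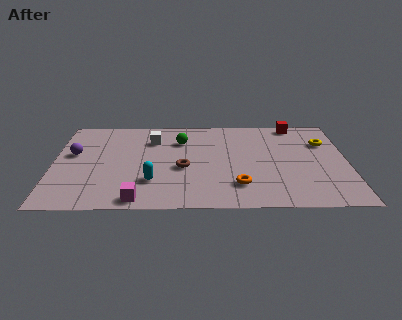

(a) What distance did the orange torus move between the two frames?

2.8

The orange torus was near (10.3, 4.0) before and (8.4, 2.0) after, so it travelled √(1.9² + 2.0²) ≈ 2.8 units.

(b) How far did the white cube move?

2.9

The white cube was near (1.7, 5.6) before and (4.5, 6.3) after, so it travelled √(2.8² + 0.7²) ≈ 2.9 units.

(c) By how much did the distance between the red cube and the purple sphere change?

+1.6

Before: roughly 9.0 units apart; after: 10.6. That's 1.6 units further apart.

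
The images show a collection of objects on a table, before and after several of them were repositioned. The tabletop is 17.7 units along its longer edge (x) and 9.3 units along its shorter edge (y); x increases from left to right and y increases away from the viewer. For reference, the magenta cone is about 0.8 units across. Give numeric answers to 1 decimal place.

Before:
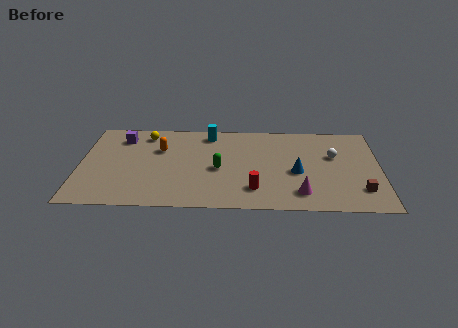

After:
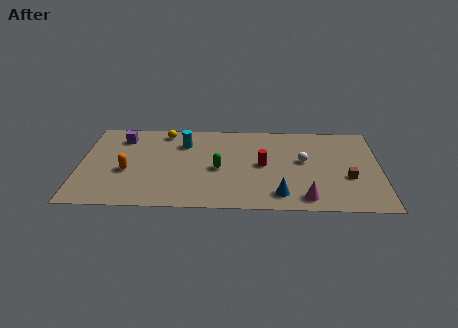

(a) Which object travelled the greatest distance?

the orange capsule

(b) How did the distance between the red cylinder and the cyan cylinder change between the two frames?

-1.3

Before: roughly 6.5 units apart; after: 5.2. That's 1.3 units closer together.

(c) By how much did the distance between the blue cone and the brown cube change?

+0.3

Before: roughly 4.1 units apart; after: 4.4. That's 0.3 units further apart.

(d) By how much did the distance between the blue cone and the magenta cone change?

-0.7

Before: roughly 2.2 units apart; after: 1.5. That's 0.7 units closer together.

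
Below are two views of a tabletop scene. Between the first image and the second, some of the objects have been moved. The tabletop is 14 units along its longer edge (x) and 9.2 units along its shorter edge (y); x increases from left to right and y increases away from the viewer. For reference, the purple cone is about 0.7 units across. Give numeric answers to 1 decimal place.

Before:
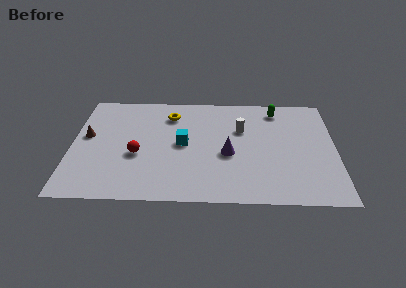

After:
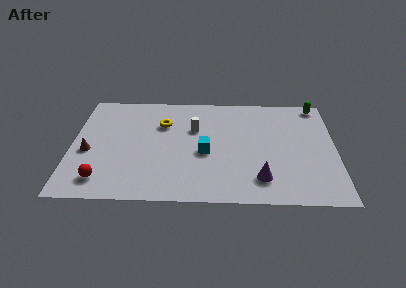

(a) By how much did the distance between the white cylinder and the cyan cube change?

-1.3

Before: roughly 3.4 units apart; after: 2.1. That's 1.3 units closer together.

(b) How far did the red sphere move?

2.8

The red sphere was near (3.5, 3.7) before and (1.7, 1.6) after, so it travelled √(1.8² + 2.1²) ≈ 2.8 units.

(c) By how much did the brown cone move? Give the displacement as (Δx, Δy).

(0.1, -1.3)

The brown cone was at about (0.8, 5.2) and moved to about (0.9, 3.9).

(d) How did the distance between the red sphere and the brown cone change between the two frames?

-0.7

They were about 3.1 units apart before and 2.4 after — 0.7 units closer together.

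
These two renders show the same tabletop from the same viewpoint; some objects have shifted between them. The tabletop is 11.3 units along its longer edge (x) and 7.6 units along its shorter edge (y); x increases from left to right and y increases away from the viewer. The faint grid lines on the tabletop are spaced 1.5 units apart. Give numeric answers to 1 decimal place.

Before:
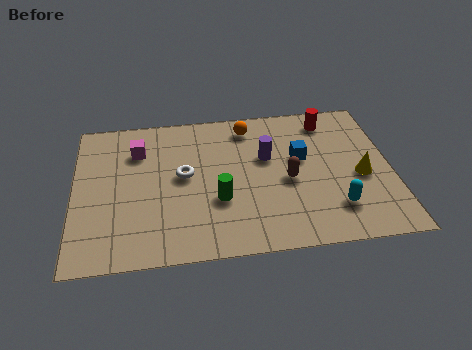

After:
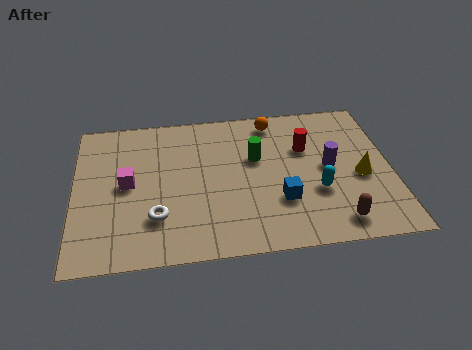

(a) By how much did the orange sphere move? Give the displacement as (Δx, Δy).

(0.9, 0.2)

The orange sphere was at about (6.3, 6.4) and moved to about (7.2, 6.6).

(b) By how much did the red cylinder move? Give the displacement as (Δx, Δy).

(-0.9, -1.4)

The red cylinder was at about (9.2, 6.4) and moved to about (8.3, 5.0).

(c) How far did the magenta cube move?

1.7

The magenta cube moved from about (2.3, 5.6) to (1.9, 3.9), a distance of √(0.4² + 1.7²) ≈ 1.7.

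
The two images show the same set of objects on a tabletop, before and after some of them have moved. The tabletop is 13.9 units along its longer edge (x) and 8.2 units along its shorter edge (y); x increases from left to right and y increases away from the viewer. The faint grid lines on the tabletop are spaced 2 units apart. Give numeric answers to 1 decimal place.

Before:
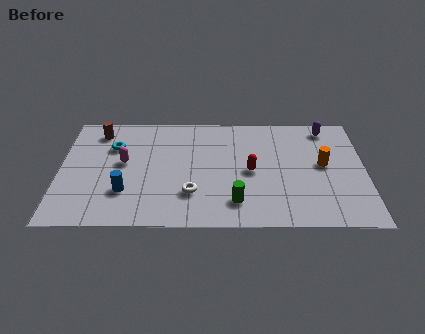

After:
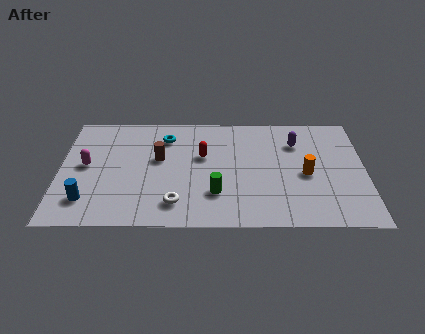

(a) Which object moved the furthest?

the brown cylinder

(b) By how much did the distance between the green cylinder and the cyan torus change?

-2.2

Before: roughly 6.9 units apart; after: 4.7. That's 2.2 units closer together.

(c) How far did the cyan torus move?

2.5

The cyan torus moved from about (2.4, 5.7) to (4.8, 6.4), a distance of √(2.4² + 0.7²) ≈ 2.5.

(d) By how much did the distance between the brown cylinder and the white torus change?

-2.9

Before: roughly 6.2 units apart; after: 3.3. That's 2.9 units closer together.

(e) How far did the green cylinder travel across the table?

1.1

From (8.0, 1.7) to (7.1, 2.3), the green cylinder covered √(0.9² + 0.6²) ≈ 1.1 units.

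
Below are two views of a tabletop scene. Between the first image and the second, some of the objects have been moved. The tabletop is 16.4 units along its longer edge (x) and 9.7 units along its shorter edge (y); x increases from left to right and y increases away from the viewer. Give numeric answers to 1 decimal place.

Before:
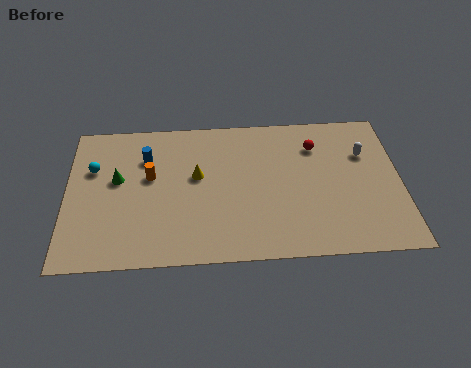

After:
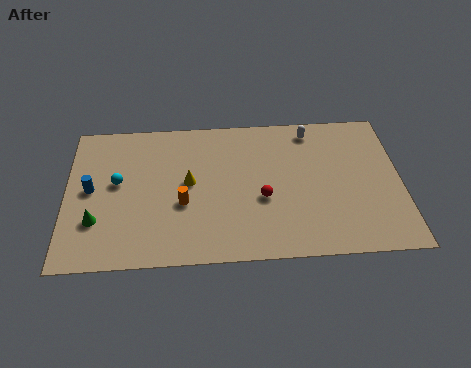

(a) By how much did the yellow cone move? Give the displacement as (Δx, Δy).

(-0.4, -0.4)

The yellow cone was at about (6.4, 5.6) and moved to about (6.0, 5.2).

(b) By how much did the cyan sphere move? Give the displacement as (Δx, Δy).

(1.2, -1.0)

From the two frames, the cyan sphere sits at roughly (1.3, 6.4) before and (2.5, 5.4) after.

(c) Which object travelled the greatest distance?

the red sphere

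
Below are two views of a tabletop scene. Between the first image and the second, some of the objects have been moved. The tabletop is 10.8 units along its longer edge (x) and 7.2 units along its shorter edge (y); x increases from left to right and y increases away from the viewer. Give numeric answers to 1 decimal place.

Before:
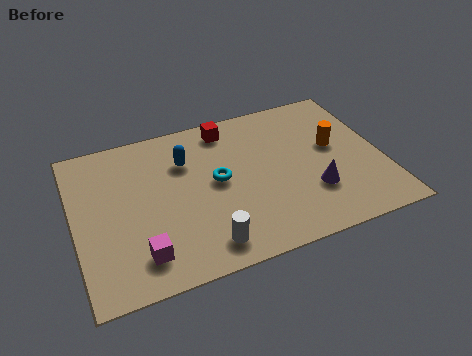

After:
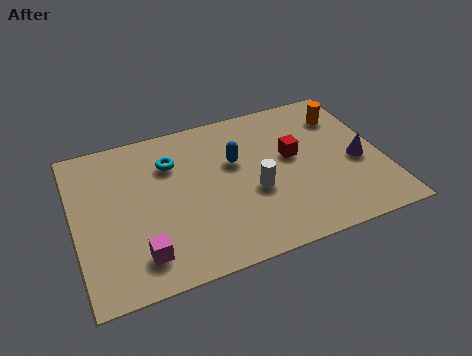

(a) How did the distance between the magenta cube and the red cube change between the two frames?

+0.3

The distance was about 5.9 in the first image and 6.2 in the second, so they moved 0.3 units further apart.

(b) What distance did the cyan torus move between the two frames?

2.1

The cyan torus was near (5.0, 3.8) before and (3.5, 5.2) after, so it travelled √(1.5² + 1.4²) ≈ 2.1 units.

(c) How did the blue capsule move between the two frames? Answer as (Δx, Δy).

(1.7, -0.6)

From the two frames, the blue capsule sits at roughly (4.0, 5.1) before and (5.7, 4.5) after.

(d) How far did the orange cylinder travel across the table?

1.5

The orange cylinder moved from about (9.2, 4.1) to (9.7, 5.5), a distance of √(0.5² + 1.4²) ≈ 1.5.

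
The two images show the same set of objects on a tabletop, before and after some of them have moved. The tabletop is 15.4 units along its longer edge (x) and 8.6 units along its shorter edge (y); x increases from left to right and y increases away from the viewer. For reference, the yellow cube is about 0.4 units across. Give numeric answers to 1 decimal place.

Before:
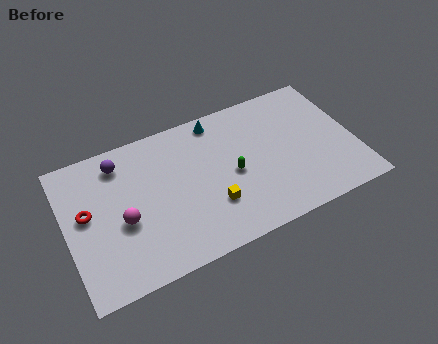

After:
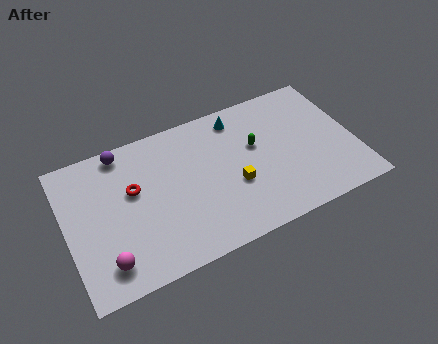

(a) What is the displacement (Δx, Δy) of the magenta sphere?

(-1.1, -2.0)

From the two frames, the magenta sphere sits at roughly (2.9, 3.6) before and (1.8, 1.6) after.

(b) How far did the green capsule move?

1.8

The green capsule moved from about (8.8, 4.0) to (10.2, 5.2), a distance of √(1.4² + 1.2²) ≈ 1.8.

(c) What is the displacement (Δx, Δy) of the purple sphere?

(0.2, 0.6)

The purple sphere started near (3.1, 7.1) and ended near (3.3, 7.7).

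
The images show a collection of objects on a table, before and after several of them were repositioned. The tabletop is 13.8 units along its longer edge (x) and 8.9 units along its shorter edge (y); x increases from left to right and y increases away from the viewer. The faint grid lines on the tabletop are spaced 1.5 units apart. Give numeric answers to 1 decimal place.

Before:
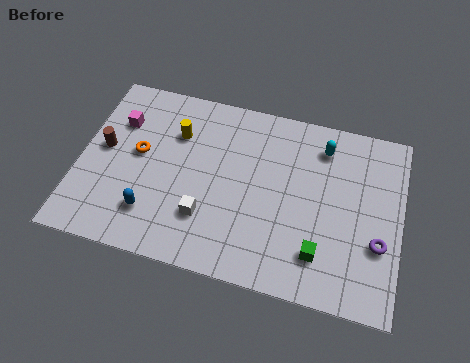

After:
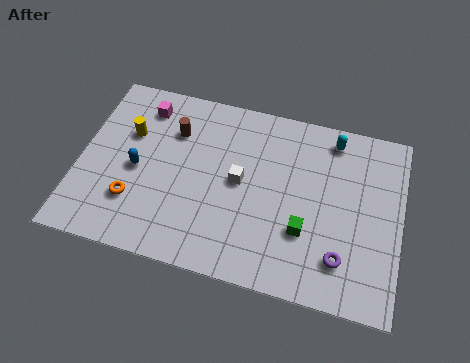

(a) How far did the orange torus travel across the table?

2.4

The orange torus moved from about (2.5, 4.9) to (2.5, 2.5), a distance of √(0.0² + 2.4²) ≈ 2.4.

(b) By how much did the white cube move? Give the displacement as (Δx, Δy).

(1.3, 2.1)

From the two frames, the white cube sits at roughly (5.6, 2.5) before and (6.9, 4.6) after.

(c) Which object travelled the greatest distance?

the brown cylinder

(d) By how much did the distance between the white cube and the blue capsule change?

+2.1

Before: roughly 2.3 units apart; after: 4.4. That's 2.1 units further apart.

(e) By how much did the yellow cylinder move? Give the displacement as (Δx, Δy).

(-2.0, -0.5)

The yellow cylinder started near (4.0, 6.3) and ended near (2.0, 5.8).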